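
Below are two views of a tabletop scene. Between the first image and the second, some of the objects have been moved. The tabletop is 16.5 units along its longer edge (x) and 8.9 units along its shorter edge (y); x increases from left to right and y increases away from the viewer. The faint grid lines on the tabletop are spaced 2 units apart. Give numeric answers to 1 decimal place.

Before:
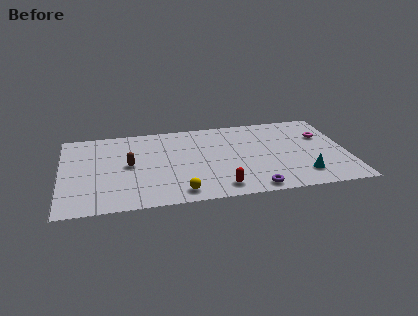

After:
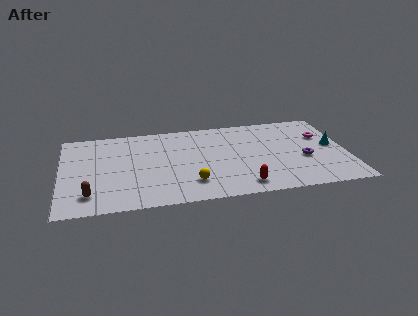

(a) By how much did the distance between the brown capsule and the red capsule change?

+2.6

The distance was about 6.1 in the first image and 8.7 in the second, so they moved 2.6 units further apart.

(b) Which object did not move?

the magenta torus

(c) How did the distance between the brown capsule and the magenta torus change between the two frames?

+2.8

The distance was about 11.4 in the first image and 14.2 in the second, so they moved 2.8 units further apart.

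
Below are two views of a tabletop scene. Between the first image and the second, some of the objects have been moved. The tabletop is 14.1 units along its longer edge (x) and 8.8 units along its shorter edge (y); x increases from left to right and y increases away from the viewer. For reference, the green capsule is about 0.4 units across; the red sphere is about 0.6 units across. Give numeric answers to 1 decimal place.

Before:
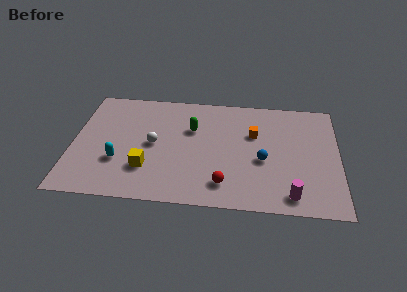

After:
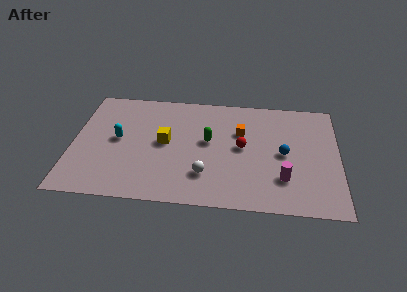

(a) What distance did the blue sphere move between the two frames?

1.3

From (10.1, 3.7) to (11.2, 4.3), the blue sphere covered √(1.1² + 0.6²) ≈ 1.3 units.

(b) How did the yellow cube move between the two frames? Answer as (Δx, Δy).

(0.9, 2.1)

From the two frames, the yellow cube sits at roughly (4.0, 2.5) before and (4.9, 4.6) after.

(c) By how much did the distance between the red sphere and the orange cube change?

-3.1

They were about 4.3 units apart before and 1.2 after — 3.1 units closer together.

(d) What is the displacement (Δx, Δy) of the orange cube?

(-0.7, 0.1)

The orange cube started near (9.6, 5.7) and ended near (8.9, 5.8).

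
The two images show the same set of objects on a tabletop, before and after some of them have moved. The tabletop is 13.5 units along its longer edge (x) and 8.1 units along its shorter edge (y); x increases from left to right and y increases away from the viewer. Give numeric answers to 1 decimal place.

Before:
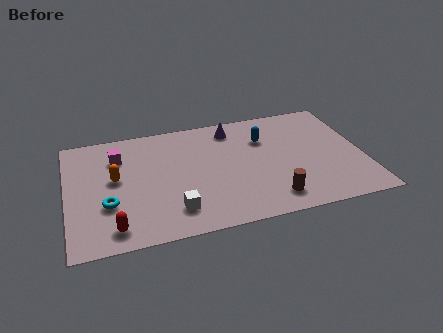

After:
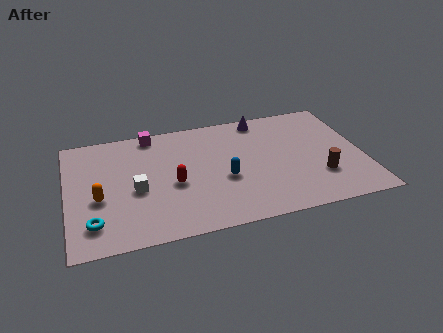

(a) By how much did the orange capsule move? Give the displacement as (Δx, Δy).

(-0.8, -1.2)

The orange capsule was at about (2.2, 4.5) and moved to about (1.4, 3.3).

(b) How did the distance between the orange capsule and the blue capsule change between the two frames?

-1.3

They were about 7.0 units apart before and 5.7 after — 1.3 units closer together.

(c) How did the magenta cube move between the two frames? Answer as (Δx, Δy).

(1.6, 1.3)

From the two frames, the magenta cube sits at roughly (2.4, 6.0) before and (4.0, 7.3) after.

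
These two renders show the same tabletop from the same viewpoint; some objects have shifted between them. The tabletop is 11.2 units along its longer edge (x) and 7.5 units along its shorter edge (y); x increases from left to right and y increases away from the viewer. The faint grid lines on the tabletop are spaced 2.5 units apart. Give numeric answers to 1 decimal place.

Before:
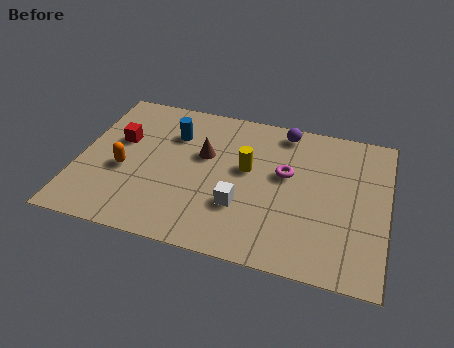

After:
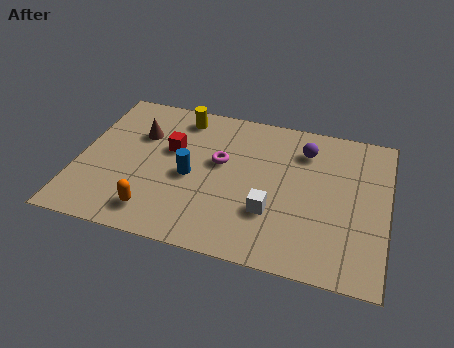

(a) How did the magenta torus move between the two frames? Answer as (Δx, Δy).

(-2.4, 0.0)

The magenta torus was at about (7.5, 4.4) and moved to about (5.1, 4.4).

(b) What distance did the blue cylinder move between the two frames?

2.2

The blue cylinder was near (3.3, 5.4) before and (4.1, 3.4) after, so it travelled √(0.8² + 2.0²) ≈ 2.2 units.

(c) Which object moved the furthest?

the yellow cylinder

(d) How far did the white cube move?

1.1

The white cube moved from about (6.0, 2.4) to (7.1, 2.4), a distance of √(1.1² + 0.0²) ≈ 1.1.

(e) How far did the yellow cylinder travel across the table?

3.3

The yellow cylinder moved from about (6.1, 4.3) to (3.5, 6.4), a distance of √(2.6² + 2.1²) ≈ 3.3.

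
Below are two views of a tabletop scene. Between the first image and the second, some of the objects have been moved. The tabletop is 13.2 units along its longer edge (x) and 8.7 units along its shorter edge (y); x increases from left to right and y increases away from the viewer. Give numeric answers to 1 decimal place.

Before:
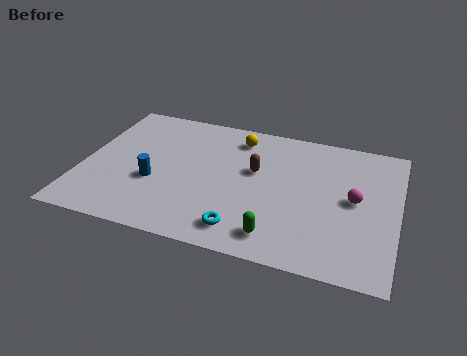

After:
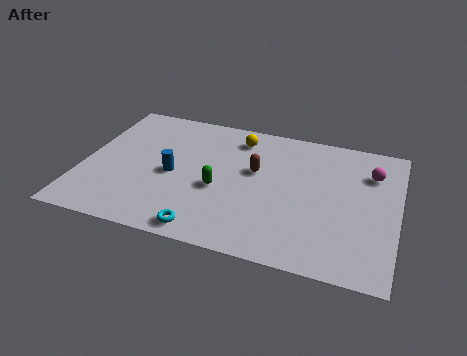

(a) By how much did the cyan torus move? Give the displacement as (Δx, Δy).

(-1.5, -0.5)

The cyan torus started near (7.0, 1.4) and ended near (5.5, 0.9).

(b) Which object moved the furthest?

the green capsule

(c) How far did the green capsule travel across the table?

3.4

The green capsule moved from about (8.4, 1.4) to (5.8, 3.6), a distance of √(2.6² + 2.2²) ≈ 3.4.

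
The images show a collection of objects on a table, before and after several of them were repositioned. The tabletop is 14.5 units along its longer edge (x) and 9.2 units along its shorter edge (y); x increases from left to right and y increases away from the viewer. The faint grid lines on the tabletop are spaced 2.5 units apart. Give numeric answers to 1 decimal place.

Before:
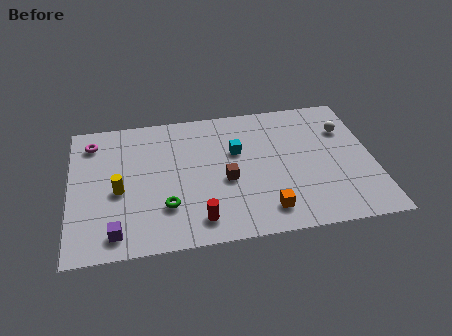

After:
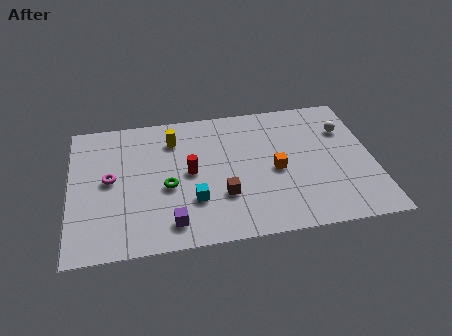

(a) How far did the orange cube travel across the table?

2.7

The orange cube moved from about (9.2, 1.6) to (9.8, 4.2), a distance of √(0.6² + 2.6²) ≈ 2.7.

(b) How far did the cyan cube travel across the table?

3.7

The cyan cube moved from about (8.0, 5.8) to (5.8, 2.8), a distance of √(2.2² + 3.0²) ≈ 3.7.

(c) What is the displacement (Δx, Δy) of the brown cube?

(-0.2, -1.0)

From the two frames, the brown cube sits at roughly (7.4, 3.9) before and (7.2, 2.9) after.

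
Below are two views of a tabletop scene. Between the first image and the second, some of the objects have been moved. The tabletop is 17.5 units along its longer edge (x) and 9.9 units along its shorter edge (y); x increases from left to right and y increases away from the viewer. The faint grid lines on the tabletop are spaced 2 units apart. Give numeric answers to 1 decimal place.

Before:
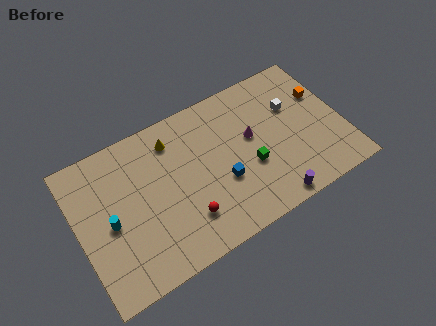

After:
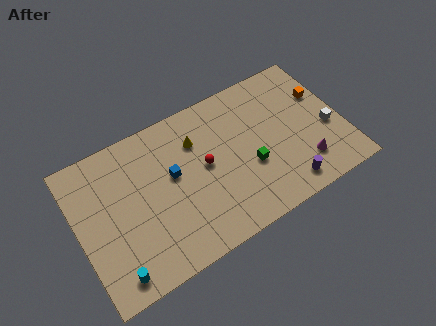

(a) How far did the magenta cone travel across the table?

4.5

The magenta cone was near (11.6, 5.7) before and (14.6, 2.3) after, so it travelled √(3.0² + 3.4²) ≈ 4.5 units.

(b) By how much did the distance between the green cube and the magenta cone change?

+1.8

The distance was about 1.9 in the first image and 3.7 in the second, so they moved 1.8 units further apart.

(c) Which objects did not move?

the orange cube and the green cube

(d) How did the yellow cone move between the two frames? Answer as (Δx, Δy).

(1.5, -0.8)

The yellow cone started near (6.6, 8.0) and ended near (8.1, 7.2).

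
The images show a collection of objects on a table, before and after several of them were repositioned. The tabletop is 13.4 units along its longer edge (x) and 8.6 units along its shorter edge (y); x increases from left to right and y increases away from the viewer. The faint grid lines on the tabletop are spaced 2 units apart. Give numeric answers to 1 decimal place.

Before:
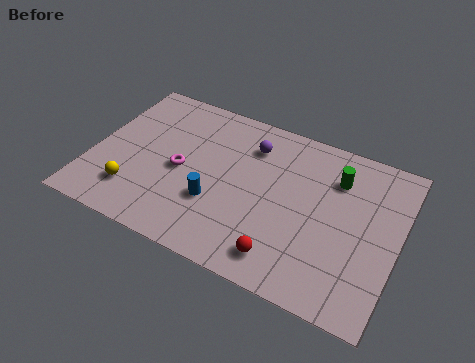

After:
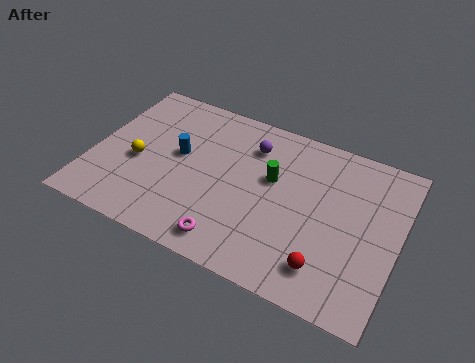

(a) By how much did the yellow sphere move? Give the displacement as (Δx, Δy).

(-0.1, 1.7)

The yellow sphere was at about (2.1, 2.0) and moved to about (2.0, 3.7).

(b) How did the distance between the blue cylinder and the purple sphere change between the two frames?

-0.4

They were about 3.9 units apart before and 3.5 after — 0.4 units closer together.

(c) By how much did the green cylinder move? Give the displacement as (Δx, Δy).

(-2.7, -1.2)

From the two frames, the green cylinder sits at roughly (10.5, 6.4) before and (7.8, 5.2) after.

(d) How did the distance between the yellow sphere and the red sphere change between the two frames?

+2.1

They were about 6.7 units apart before and 8.8 after — 2.1 units further apart.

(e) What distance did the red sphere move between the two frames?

1.8

From (8.8, 1.4) to (10.6, 1.7), the red sphere covered √(1.8² + 0.3²) ≈ 1.8 units.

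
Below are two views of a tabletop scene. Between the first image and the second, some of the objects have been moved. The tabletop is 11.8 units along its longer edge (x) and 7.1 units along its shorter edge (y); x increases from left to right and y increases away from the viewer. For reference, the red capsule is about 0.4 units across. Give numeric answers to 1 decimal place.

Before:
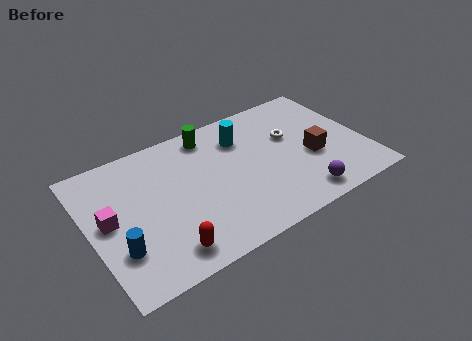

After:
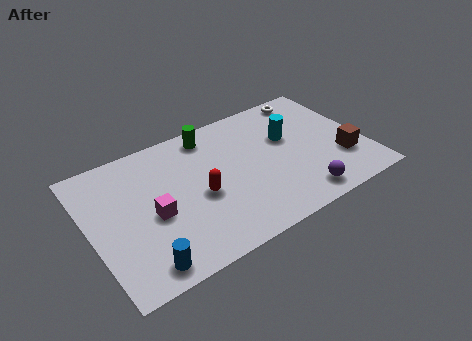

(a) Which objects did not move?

the purple sphere and the green cylinder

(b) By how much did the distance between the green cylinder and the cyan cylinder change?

+2.1

The distance was about 1.5 in the first image and 3.6 in the second, so they moved 2.1 units further apart.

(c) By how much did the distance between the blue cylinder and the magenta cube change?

+0.7

Before: roughly 1.6 units apart; after: 2.3. That's 0.7 units further apart.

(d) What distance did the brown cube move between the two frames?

1.4

The brown cube moved from about (9.5, 2.9) to (10.7, 2.2), a distance of √(1.2² + 0.7²) ≈ 1.4.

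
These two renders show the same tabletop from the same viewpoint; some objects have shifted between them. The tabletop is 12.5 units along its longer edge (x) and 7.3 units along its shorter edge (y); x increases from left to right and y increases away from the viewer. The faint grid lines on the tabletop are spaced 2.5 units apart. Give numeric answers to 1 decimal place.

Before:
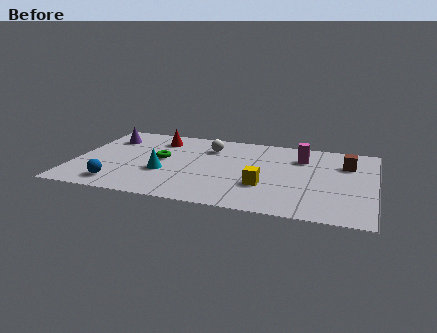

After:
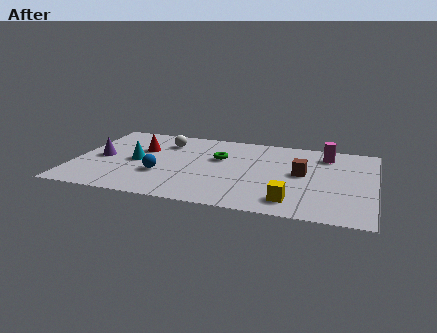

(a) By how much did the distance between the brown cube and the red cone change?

-1.2

Before: roughly 8.0 units apart; after: 6.8. That's 1.2 units closer together.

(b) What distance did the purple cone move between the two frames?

2.0

From (1.2, 5.5) to (1.1, 3.5), the purple cone covered √(0.1² + 2.0²) ≈ 2.0 units.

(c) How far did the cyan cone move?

1.4

The cyan cone was near (3.8, 2.7) before and (2.6, 3.5) after, so it travelled √(1.2² + 0.8²) ≈ 1.4 units.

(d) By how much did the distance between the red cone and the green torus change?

+1.4

They were about 1.9 units apart before and 3.3 after — 1.4 units further apart.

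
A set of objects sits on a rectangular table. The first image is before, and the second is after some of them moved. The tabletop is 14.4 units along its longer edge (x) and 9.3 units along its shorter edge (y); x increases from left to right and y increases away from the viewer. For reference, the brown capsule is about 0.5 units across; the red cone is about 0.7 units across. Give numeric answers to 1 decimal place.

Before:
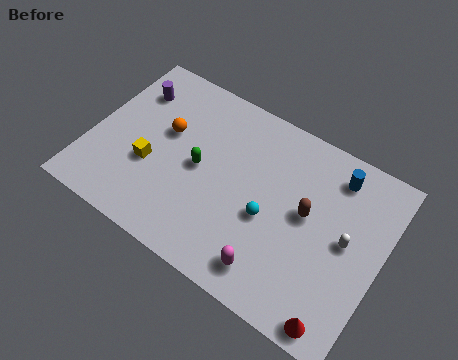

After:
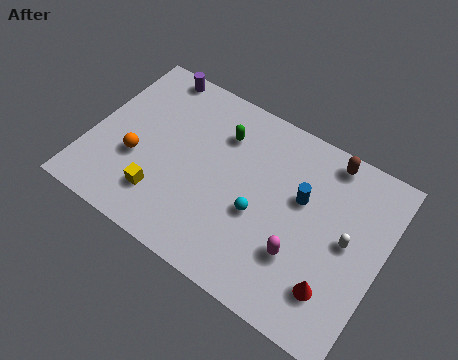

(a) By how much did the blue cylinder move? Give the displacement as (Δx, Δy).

(-1.4, -2.0)

The blue cylinder was at about (11.7, 7.7) and moved to about (10.3, 5.7).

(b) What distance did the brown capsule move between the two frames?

3.2

From (10.7, 5.1) to (11.2, 8.3), the brown capsule covered √(0.5² + 3.2²) ≈ 3.2 units.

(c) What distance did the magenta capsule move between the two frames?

1.8

The magenta capsule was near (9.6, 1.5) before and (10.7, 2.9) after, so it travelled √(1.1² + 1.4²) ≈ 1.8 units.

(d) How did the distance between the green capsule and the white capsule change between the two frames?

-0.4

The distance was about 7.3 in the first image and 6.9 in the second, so they moved 0.4 units closer together.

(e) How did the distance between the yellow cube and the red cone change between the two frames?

-1.6

The distance was about 10.2 in the first image and 8.6 in the second, so they moved 1.6 units closer together.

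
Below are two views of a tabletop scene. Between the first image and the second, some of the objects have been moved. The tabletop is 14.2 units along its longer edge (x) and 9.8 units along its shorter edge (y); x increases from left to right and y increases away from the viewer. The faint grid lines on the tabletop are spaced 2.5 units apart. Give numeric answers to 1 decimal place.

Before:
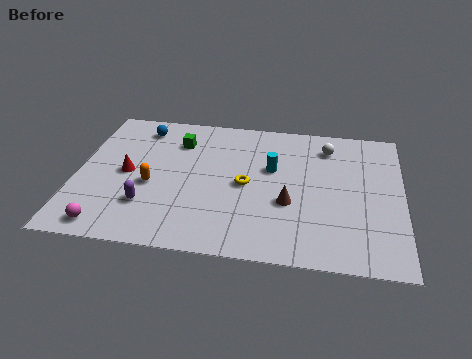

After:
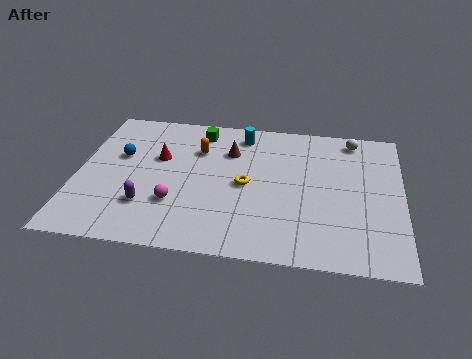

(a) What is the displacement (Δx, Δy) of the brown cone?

(-2.7, 3.3)

From the two frames, the brown cone sits at roughly (9.3, 3.7) before and (6.6, 7.0) after.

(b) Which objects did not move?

the purple capsule and the yellow torus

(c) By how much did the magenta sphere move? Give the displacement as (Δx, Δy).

(2.8, 1.9)

The magenta sphere was at about (1.6, 1.1) and moved to about (4.4, 3.0).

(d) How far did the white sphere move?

1.3

The white sphere moved from about (10.9, 7.9) to (12.0, 8.6), a distance of √(1.1² + 0.7²) ≈ 1.3.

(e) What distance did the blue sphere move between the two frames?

2.3

The blue sphere was near (2.6, 8.2) before and (1.8, 6.0) after, so it travelled √(0.8² + 2.2²) ≈ 2.3 units.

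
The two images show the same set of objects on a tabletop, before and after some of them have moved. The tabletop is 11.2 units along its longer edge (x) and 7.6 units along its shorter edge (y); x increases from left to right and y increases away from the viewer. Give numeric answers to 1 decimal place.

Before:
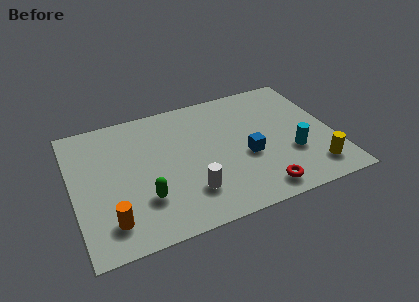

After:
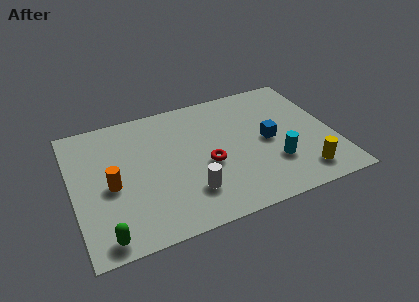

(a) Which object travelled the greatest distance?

the red torus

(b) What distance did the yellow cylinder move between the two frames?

0.5

From (10.1, 1.4) to (9.6, 1.3), the yellow cylinder covered √(0.5² + 0.1²) ≈ 0.5 units.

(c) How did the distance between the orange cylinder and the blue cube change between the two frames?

+0.6

Before: roughly 6.2 units apart; after: 6.8. That's 0.6 units further apart.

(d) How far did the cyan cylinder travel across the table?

0.9

From (9.3, 2.6) to (8.5, 2.3), the cyan cylinder covered √(0.8² + 0.3²) ≈ 0.9 units.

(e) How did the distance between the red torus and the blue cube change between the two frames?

+0.6

Before: roughly 2.1 units apart; after: 2.7. That's 0.6 units further apart.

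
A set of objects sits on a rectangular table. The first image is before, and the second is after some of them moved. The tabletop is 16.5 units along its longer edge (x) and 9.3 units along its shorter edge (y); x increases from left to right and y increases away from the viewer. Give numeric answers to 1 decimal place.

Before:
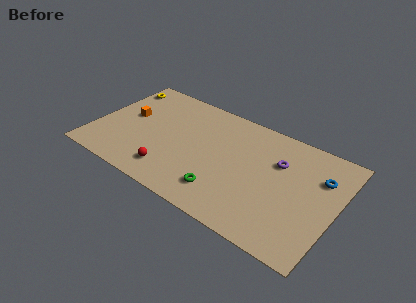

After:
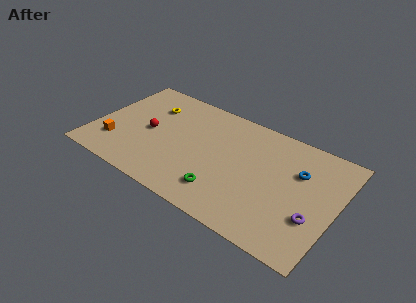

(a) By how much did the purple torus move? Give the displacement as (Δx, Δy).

(2.8, -3.2)

The purple torus was at about (12.4, 6.3) and moved to about (15.2, 3.1).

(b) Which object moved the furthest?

the purple torus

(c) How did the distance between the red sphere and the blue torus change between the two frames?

-0.4

They were about 10.6 units apart before and 10.2 after — 0.4 units closer together.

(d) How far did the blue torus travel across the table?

1.4

From (15.2, 6.5) to (13.8, 6.2), the blue torus covered √(1.4² + 0.3²) ≈ 1.4 units.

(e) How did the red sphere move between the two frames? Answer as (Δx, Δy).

(-2.0, 2.7)

The red sphere started near (5.7, 1.8) and ended near (3.7, 4.5).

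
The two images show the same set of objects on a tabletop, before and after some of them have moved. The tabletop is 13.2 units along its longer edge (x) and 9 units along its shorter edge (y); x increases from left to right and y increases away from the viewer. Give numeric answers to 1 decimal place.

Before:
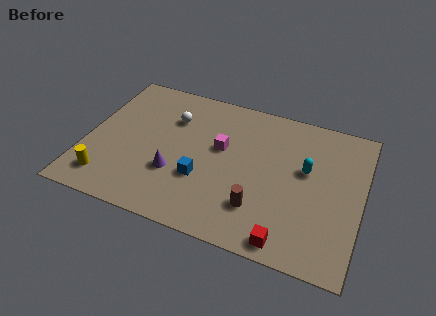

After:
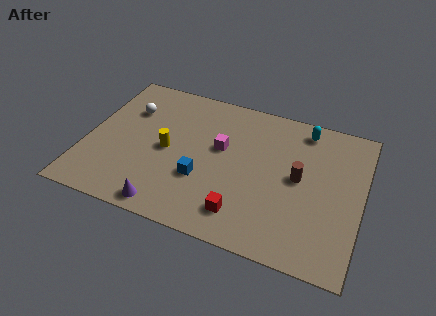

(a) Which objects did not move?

the magenta cube and the blue cube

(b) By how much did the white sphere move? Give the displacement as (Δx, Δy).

(-2.1, -0.1)

The white sphere was at about (3.9, 6.4) and moved to about (1.8, 6.3).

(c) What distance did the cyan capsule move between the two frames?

2.5

The cyan capsule was near (10.5, 5.3) before and (10.2, 7.8) after, so it travelled √(0.3² + 2.5²) ≈ 2.5 units.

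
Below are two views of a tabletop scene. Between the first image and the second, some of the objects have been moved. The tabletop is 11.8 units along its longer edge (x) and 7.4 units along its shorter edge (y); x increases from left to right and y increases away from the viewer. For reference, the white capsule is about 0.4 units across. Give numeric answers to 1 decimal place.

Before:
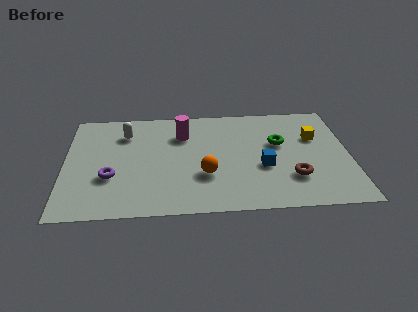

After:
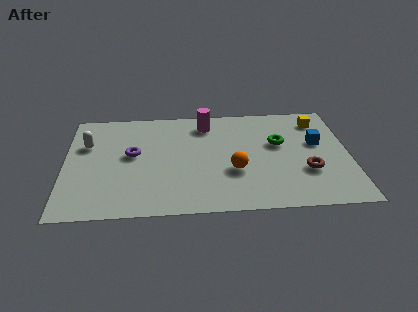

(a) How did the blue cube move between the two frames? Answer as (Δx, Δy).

(2.3, 1.5)

The blue cube started near (8.2, 2.9) and ended near (10.5, 4.4).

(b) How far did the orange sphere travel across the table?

1.2

The orange sphere moved from about (5.8, 2.5) to (7.0, 2.7), a distance of √(1.2² + 0.2²) ≈ 1.2.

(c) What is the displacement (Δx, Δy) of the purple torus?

(0.9, 1.5)

The purple torus was at about (1.9, 2.6) and moved to about (2.8, 4.1).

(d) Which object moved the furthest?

the blue cube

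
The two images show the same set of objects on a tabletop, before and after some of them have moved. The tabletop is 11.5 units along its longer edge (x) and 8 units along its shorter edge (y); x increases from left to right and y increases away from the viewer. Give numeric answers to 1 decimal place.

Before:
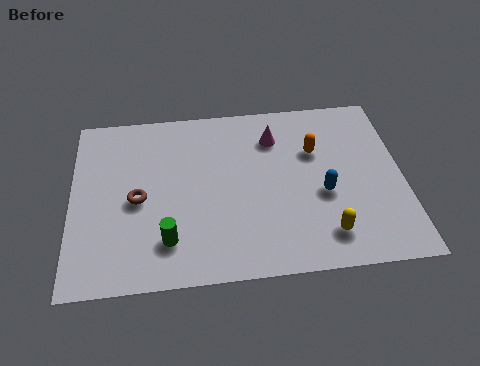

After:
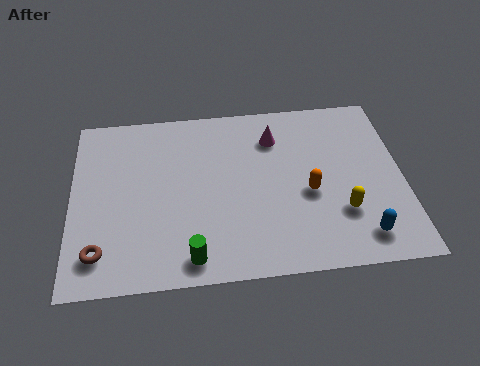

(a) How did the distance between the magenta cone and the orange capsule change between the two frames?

+1.3

The distance was about 1.6 in the first image and 2.9 in the second, so they moved 1.3 units further apart.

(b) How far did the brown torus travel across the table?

2.6

The brown torus moved from about (2.3, 3.7) to (1.0, 1.5), a distance of √(1.3² + 2.2²) ≈ 2.6.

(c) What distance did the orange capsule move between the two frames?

1.9

The orange capsule moved from about (8.5, 5.3) to (8.2, 3.4), a distance of √(0.3² + 1.9²) ≈ 1.9.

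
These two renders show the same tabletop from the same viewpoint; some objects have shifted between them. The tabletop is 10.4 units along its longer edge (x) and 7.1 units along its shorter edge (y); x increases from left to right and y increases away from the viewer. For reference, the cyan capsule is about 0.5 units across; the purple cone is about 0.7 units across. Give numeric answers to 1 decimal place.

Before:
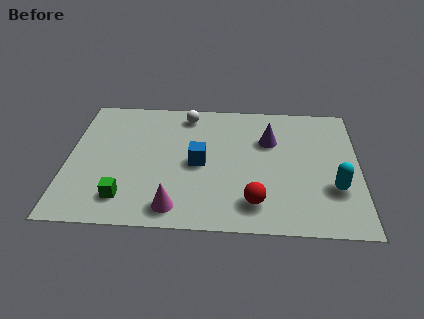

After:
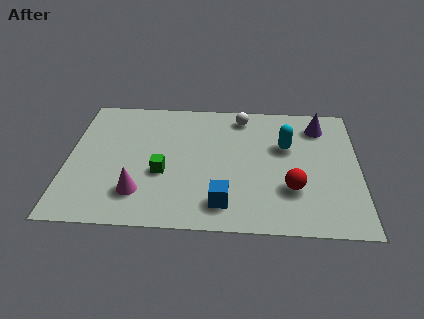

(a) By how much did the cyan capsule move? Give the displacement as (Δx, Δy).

(-1.7, 2.2)

The cyan capsule started near (9.5, 2.3) and ended near (7.8, 4.5).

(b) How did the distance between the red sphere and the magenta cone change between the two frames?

+2.6

Before: roughly 2.8 units apart; after: 5.4. That's 2.6 units further apart.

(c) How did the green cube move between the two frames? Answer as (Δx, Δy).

(1.3, 1.4)

From the two frames, the green cube sits at roughly (2.1, 1.4) before and (3.4, 2.8) after.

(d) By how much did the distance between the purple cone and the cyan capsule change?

-1.7

The distance was about 3.4 in the first image and 1.7 in the second, so they moved 1.7 units closer together.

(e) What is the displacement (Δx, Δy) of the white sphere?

(2.0, 0.0)

From the two frames, the white sphere sits at roughly (4.2, 6.1) before and (6.2, 6.1) after.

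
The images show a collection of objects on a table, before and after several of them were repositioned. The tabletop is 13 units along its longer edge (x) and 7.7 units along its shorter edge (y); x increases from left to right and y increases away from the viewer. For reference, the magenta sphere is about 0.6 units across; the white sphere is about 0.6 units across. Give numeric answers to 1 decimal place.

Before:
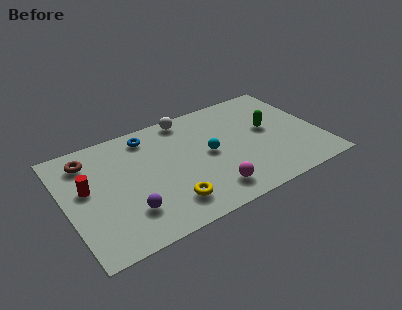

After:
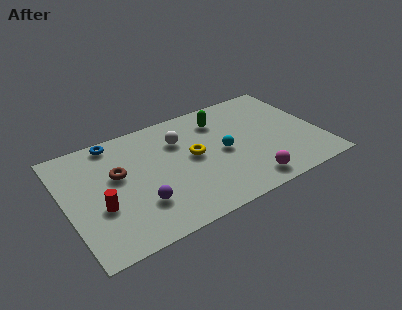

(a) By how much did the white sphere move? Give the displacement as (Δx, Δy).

(-0.6, -1.4)

The white sphere was at about (6.6, 6.9) and moved to about (6.0, 5.5).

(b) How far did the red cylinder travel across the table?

1.6

The red cylinder was near (1.1, 4.4) before and (1.6, 2.9) after, so it travelled √(0.5² + 1.5²) ≈ 1.6 units.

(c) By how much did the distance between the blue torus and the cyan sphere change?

+2.3

They were about 3.8 units apart before and 6.1 after — 2.3 units further apart.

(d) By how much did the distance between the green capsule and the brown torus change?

-3.6

The distance was about 9.3 in the first image and 5.7 in the second, so they moved 3.6 units closer together.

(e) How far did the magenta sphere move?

1.9

The magenta sphere was near (7.0, 1.4) before and (8.9, 1.1) after, so it travelled √(1.9² + 0.3²) ≈ 1.9 units.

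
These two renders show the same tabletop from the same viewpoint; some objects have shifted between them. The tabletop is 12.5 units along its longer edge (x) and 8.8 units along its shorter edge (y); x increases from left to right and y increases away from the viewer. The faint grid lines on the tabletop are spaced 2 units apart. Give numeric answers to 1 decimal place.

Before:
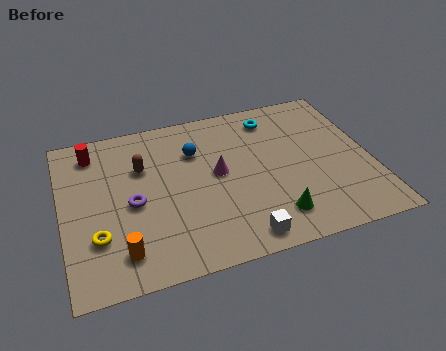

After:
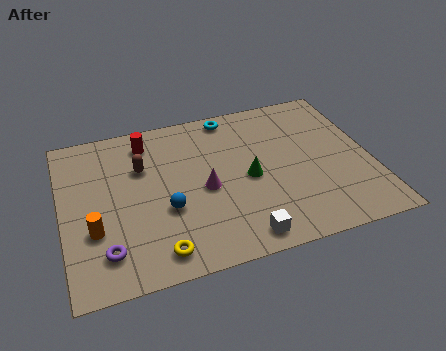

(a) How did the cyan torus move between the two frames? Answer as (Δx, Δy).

(-1.7, 0.6)

From the two frames, the cyan torus sits at roughly (8.8, 7.3) before and (7.1, 7.9) after.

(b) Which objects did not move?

the white cube and the brown capsule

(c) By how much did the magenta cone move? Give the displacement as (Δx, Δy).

(-0.6, -0.7)

The magenta cone started near (6.3, 4.7) and ended near (5.7, 4.0).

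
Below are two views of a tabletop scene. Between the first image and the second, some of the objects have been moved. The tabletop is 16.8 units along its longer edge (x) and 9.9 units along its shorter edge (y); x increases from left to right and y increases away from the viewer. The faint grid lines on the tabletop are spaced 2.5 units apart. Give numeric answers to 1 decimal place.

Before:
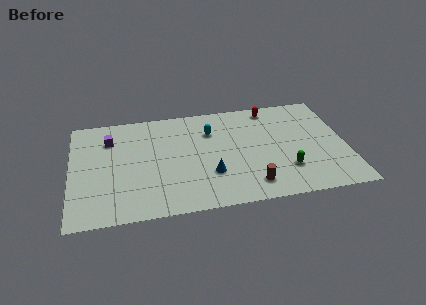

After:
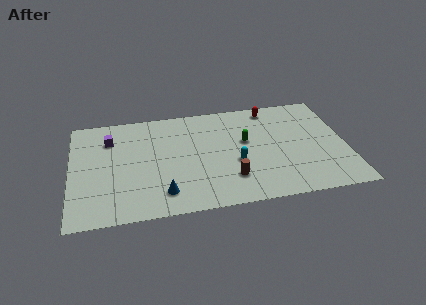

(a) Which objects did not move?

the red capsule and the purple cube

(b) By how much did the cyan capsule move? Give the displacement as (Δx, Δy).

(1.4, -3.2)

The cyan capsule started near (8.6, 7.1) and ended near (10.0, 3.9).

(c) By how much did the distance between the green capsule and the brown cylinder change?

+1.1

The distance was about 2.4 in the first image and 3.5 in the second, so they moved 1.1 units further apart.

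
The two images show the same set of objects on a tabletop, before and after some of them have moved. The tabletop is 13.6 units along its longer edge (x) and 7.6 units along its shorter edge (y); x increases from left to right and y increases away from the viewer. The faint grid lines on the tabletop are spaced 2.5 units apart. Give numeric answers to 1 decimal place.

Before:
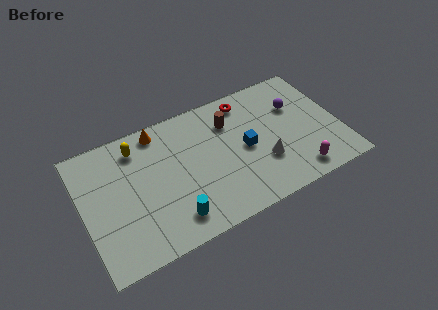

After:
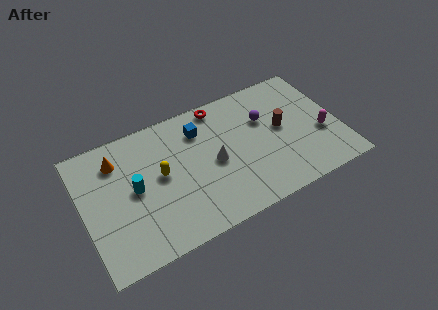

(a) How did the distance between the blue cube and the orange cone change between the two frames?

-0.8

Before: roughly 5.2 units apart; after: 4.4. That's 0.8 units closer together.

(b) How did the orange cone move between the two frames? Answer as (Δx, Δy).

(-2.3, -0.8)

The orange cone was at about (4.3, 6.7) and moved to about (2.0, 5.9).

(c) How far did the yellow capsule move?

2.3

From (3.1, 6.2) to (4.1, 4.1), the yellow capsule covered √(1.0² + 2.1²) ≈ 2.3 units.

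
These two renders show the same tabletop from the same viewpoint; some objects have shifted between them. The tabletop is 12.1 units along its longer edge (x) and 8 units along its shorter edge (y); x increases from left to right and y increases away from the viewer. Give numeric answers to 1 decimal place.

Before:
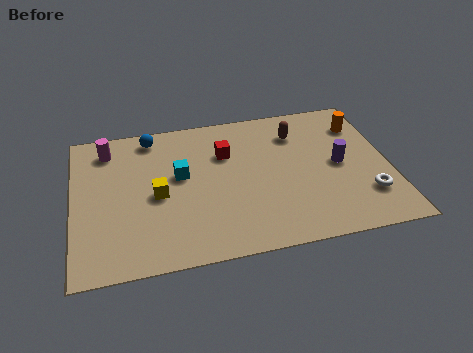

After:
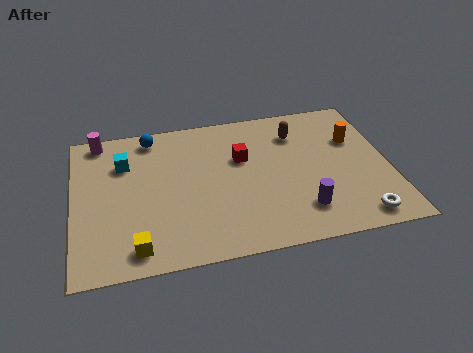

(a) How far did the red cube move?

0.7

From (5.9, 5.5) to (6.5, 5.1), the red cube covered √(0.6² + 0.4²) ≈ 0.7 units.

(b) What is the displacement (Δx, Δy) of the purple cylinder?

(-1.6, -2.2)

From the two frames, the purple cylinder sits at roughly (10.2, 4.0) before and (8.6, 1.8) after.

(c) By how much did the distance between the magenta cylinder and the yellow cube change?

+2.8

They were about 3.4 units apart before and 6.2 after — 2.8 units further apart.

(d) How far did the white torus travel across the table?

1.2

From (11.1, 2.1) to (10.7, 1.0), the white torus covered √(0.4² + 1.1²) ≈ 1.2 units.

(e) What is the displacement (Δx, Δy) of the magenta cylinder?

(-0.3, 0.6)

The magenta cylinder was at about (1.4, 6.6) and moved to about (1.1, 7.2).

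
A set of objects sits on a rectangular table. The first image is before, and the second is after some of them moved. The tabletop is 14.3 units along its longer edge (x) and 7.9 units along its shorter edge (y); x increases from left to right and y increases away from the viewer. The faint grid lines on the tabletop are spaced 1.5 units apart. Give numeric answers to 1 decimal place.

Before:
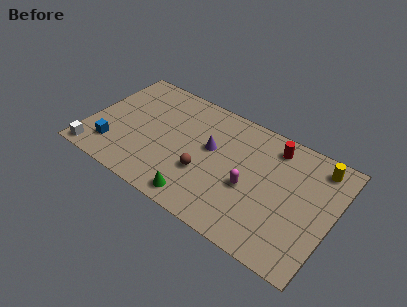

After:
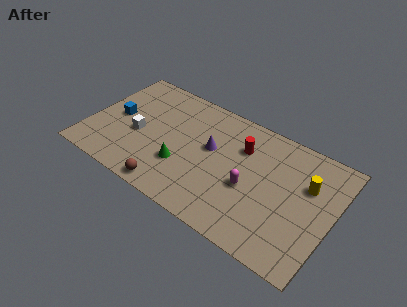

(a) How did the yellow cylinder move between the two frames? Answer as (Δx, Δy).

(-0.4, -1.5)

The yellow cylinder was at about (13.1, 6.7) and moved to about (12.7, 5.2).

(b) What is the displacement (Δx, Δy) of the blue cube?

(-0.2, 2.2)

The blue cube was at about (1.7, 1.8) and moved to about (1.5, 4.0).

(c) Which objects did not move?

the purple cone and the magenta capsule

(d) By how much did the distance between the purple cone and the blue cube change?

-0.5

Before: roughly 6.1 units apart; after: 5.6. That's 0.5 units closer together.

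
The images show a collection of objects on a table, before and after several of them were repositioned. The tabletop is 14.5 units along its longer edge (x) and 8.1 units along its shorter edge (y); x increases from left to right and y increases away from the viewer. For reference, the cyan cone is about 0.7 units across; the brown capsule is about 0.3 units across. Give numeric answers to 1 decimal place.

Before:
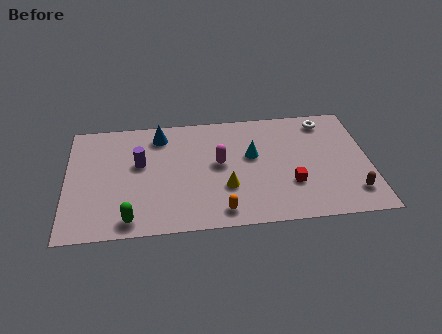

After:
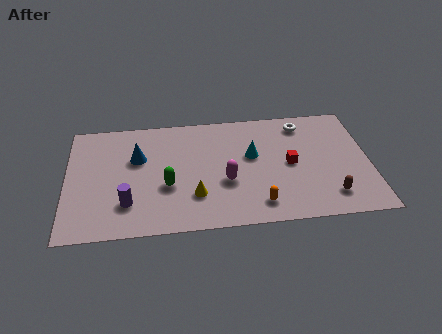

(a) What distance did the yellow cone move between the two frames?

1.6

The yellow cone moved from about (7.6, 2.7) to (6.1, 2.3), a distance of √(1.5² + 0.4²) ≈ 1.6.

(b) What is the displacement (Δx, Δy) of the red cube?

(0.0, 1.4)

The red cube was at about (10.7, 2.6) and moved to about (10.7, 4.0).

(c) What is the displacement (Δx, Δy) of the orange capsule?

(1.8, 0.3)

The orange capsule was at about (7.3, 1.1) and moved to about (9.1, 1.4).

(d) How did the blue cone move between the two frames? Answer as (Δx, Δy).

(-1.1, -1.5)

The blue cone was at about (4.5, 6.7) and moved to about (3.4, 5.2).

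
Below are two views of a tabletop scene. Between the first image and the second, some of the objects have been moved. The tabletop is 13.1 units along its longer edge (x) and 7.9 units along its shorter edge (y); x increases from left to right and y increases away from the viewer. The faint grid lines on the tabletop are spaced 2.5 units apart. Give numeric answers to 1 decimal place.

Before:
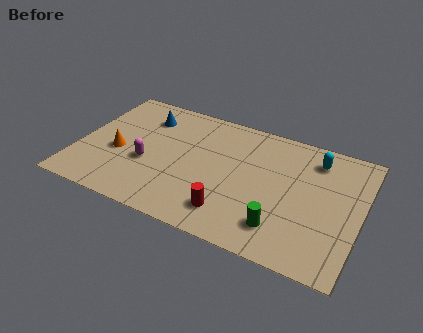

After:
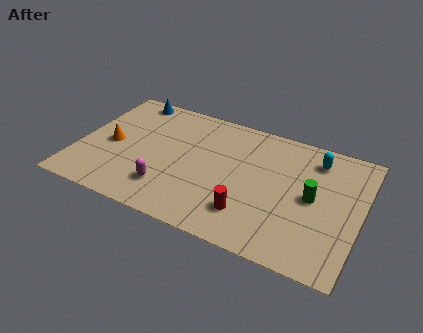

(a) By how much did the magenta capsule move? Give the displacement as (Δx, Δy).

(1.1, -1.2)

The magenta capsule started near (3.3, 3.1) and ended near (4.4, 1.9).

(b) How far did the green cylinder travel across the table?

2.6

From (9.7, 1.7) to (10.9, 4.0), the green cylinder covered √(1.2² + 2.3²) ≈ 2.6 units.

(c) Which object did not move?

the cyan capsule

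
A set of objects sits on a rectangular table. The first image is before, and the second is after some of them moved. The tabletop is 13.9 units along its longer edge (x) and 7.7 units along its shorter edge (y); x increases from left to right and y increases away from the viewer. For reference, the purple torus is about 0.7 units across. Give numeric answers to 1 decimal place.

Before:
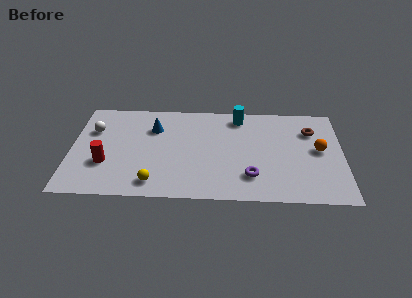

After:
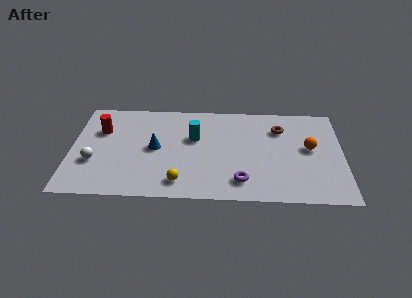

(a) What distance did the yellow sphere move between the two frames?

1.3

The yellow sphere was near (4.3, 1.2) before and (5.6, 1.3) after, so it travelled √(1.3² + 0.1²) ≈ 1.3 units.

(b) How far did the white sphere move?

2.5

From (1.1, 5.2) to (1.2, 2.7), the white sphere covered √(0.1² + 2.5²) ≈ 2.5 units.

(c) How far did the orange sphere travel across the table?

0.5

From (12.7, 4.1) to (12.2, 4.2), the orange sphere covered √(0.5² + 0.1²) ≈ 0.5 units.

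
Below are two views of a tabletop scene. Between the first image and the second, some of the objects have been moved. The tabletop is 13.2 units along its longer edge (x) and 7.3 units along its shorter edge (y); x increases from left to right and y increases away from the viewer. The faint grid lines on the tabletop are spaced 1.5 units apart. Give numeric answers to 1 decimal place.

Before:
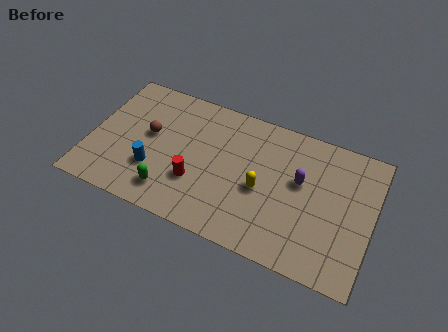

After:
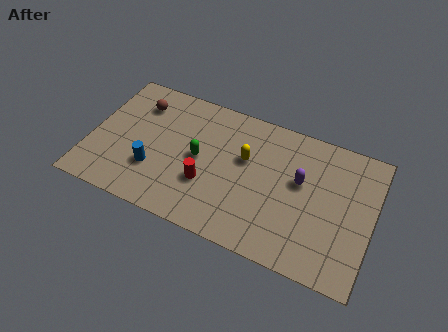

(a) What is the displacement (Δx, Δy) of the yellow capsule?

(-0.9, 1.3)

The yellow capsule started near (8.1, 3.2) and ended near (7.2, 4.5).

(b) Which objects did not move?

the blue cylinder and the purple capsule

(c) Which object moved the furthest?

the green capsule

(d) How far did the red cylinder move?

0.5

The red cylinder was near (5.1, 2.4) before and (5.6, 2.5) after, so it travelled √(0.5² + 0.1²) ≈ 0.5 units.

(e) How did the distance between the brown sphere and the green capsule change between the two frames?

+0.6

Before: roughly 3.0 units apart; after: 3.6. That's 0.6 units further apart.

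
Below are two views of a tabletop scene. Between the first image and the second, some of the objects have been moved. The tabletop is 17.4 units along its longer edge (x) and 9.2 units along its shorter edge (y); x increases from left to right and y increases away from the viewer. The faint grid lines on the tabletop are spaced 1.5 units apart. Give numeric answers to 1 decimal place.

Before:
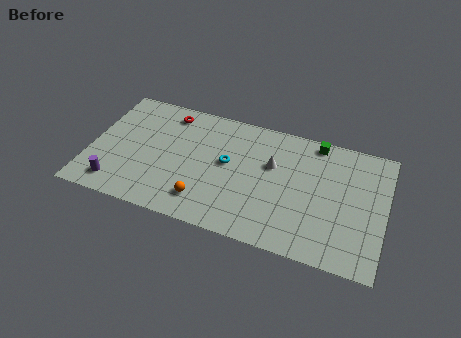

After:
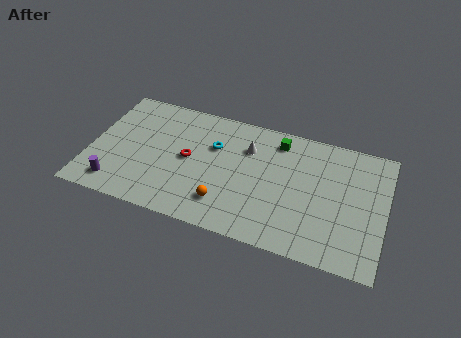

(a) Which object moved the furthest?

the red torus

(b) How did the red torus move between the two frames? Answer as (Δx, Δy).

(1.5, -3.1)

From the two frames, the red torus sits at roughly (4.3, 7.8) before and (5.8, 4.7) after.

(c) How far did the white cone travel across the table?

1.7

The white cone moved from about (10.7, 5.8) to (9.2, 6.6), a distance of √(1.5² + 0.8²) ≈ 1.7.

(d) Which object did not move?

the purple cylinder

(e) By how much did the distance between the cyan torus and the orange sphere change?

+0.7

They were about 3.4 units apart before and 4.1 after — 0.7 units further apart.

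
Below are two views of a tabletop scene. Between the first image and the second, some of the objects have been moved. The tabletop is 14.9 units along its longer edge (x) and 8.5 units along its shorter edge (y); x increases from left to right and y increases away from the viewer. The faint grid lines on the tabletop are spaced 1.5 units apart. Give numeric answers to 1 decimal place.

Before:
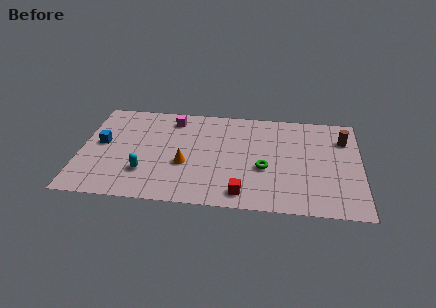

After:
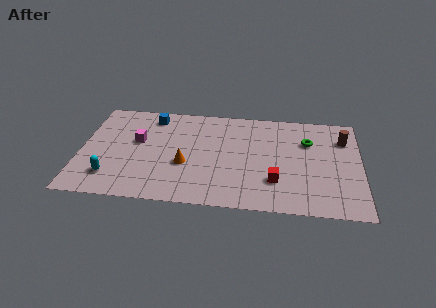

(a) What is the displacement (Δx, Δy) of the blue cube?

(2.6, 2.6)

From the two frames, the blue cube sits at roughly (1.1, 4.6) before and (3.7, 7.2) after.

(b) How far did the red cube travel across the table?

2.1

From (8.7, 1.2) to (10.4, 2.4), the red cube covered √(1.7² + 1.2²) ≈ 2.1 units.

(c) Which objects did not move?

the orange cone and the brown cylinder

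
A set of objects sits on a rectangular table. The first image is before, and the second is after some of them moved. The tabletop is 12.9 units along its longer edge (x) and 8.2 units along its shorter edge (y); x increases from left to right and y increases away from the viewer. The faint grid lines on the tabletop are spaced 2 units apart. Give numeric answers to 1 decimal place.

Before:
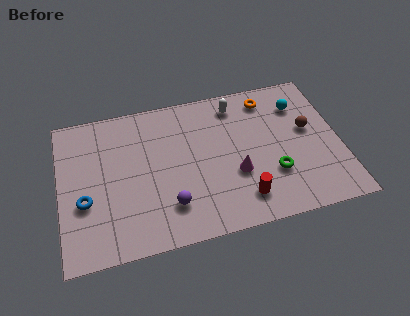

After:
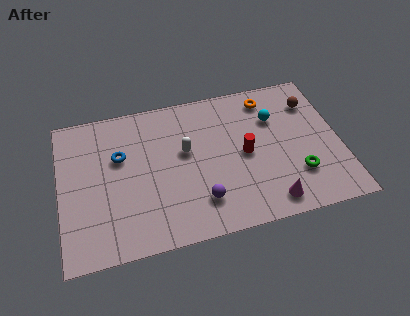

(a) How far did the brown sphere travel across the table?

1.5

From (11.5, 4.7) to (11.8, 6.2), the brown sphere covered √(0.3² + 1.5²) ≈ 1.5 units.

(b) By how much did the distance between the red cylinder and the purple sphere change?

-0.3

They were about 3.3 units apart before and 3.0 after — 0.3 units closer together.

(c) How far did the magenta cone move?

2.4

The magenta cone moved from about (8.0, 3.0) to (9.4, 1.1), a distance of √(1.4² + 1.9²) ≈ 2.4.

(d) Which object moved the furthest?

the white capsule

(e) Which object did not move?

the orange torus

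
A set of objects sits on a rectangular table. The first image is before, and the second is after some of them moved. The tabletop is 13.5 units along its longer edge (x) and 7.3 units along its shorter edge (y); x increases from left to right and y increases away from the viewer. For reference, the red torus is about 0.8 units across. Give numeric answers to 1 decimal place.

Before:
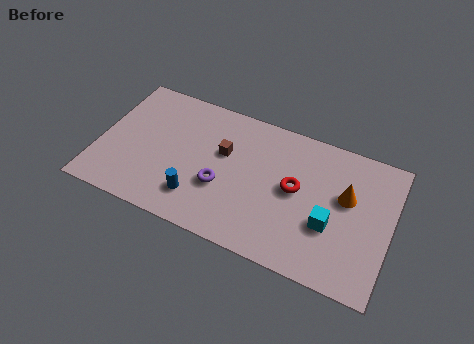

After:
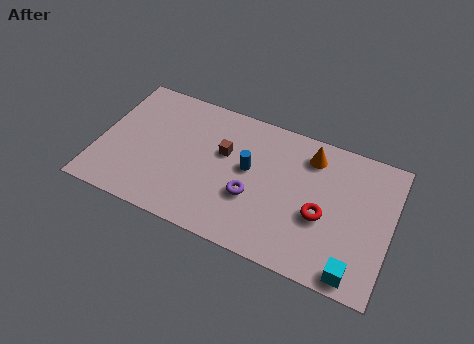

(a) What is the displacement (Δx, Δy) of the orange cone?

(-1.8, 1.5)

From the two frames, the orange cone sits at roughly (11.4, 4.4) before and (9.6, 5.9) after.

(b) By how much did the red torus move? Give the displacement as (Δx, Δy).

(1.3, -0.9)

The red torus was at about (9.1, 3.9) and moved to about (10.4, 3.0).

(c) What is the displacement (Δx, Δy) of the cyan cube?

(1.3, -1.9)

The cyan cube started near (10.8, 2.7) and ended near (12.1, 0.8).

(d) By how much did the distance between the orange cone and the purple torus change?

-1.9

Before: roughly 5.9 units apart; after: 4.0. That's 1.9 units closer together.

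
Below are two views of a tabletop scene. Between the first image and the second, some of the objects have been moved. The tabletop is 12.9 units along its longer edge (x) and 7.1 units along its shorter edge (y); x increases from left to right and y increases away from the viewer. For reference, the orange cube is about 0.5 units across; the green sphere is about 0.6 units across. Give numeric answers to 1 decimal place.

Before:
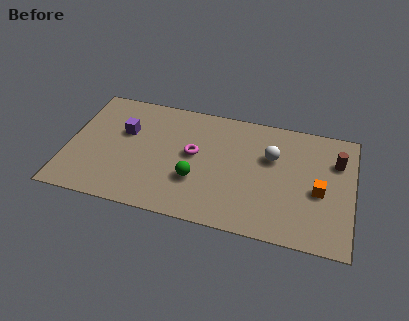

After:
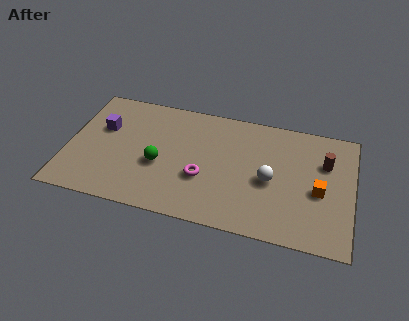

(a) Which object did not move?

the orange cube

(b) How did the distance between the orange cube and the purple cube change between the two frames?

+1.0

The distance was about 9.0 in the first image and 10.0 in the second, so they moved 1.0 units further apart.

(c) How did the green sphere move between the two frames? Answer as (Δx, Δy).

(-1.7, 0.5)

The green sphere started near (5.9, 2.4) and ended near (4.2, 2.9).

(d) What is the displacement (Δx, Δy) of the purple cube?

(-1.0, 0.0)

The purple cube started near (2.5, 4.5) and ended near (1.5, 4.5).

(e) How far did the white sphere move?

1.4

The white sphere was near (9.2, 4.6) before and (9.2, 3.2) after, so it travelled √(0.0² + 1.4²) ≈ 1.4 units.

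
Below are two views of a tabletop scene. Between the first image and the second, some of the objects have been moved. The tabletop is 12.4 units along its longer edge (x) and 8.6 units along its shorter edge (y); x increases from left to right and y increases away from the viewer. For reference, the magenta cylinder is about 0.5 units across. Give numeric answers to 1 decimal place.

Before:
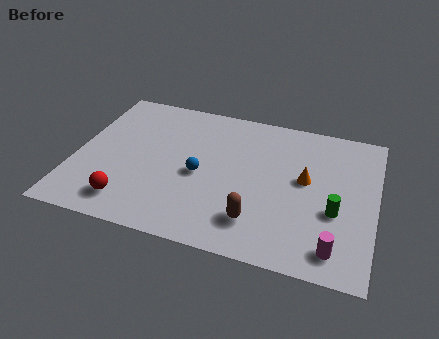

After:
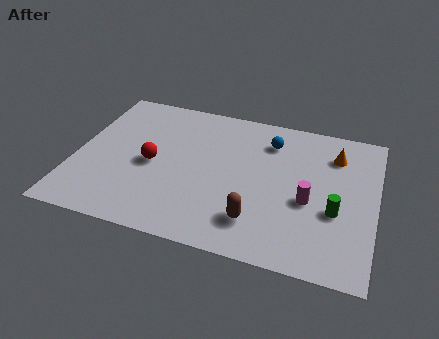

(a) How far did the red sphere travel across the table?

2.6

The red sphere was near (2.5, 1.5) before and (3.2, 4.0) after, so it travelled √(0.7² + 2.5²) ≈ 2.6 units.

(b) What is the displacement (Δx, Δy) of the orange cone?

(1.1, 1.8)

From the two frames, the orange cone sits at roughly (9.5, 4.8) before and (10.6, 6.6) after.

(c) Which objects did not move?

the brown capsule and the green cylinder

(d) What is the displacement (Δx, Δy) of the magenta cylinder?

(-1.2, 2.3)

The magenta cylinder was at about (10.9, 1.3) and moved to about (9.7, 3.6).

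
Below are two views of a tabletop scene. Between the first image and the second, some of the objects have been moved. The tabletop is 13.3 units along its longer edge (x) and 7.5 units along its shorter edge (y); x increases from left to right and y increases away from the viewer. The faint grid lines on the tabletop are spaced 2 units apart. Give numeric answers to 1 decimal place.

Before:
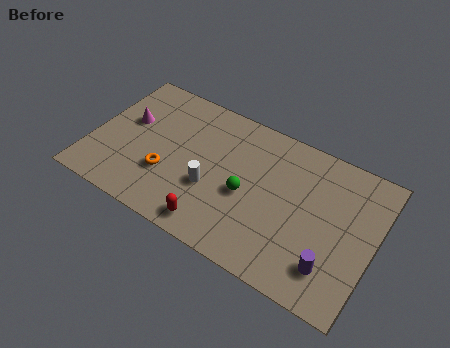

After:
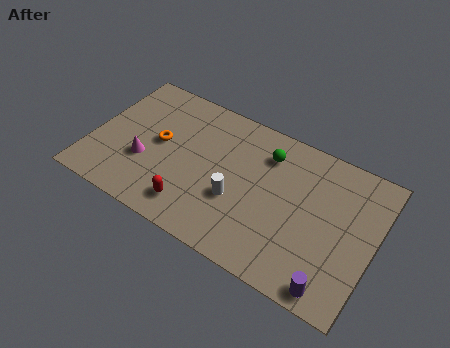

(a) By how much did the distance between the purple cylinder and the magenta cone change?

-1.1

They were about 10.5 units apart before and 9.4 after — 1.1 units closer together.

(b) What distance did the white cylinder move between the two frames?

1.2

The white cylinder was near (5.8, 2.8) before and (7.0, 2.8) after, so it travelled √(1.2² + 0.0²) ≈ 1.2 units.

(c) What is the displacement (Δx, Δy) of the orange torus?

(-0.6, 1.5)

The orange torus was at about (3.7, 2.5) and moved to about (3.1, 4.0).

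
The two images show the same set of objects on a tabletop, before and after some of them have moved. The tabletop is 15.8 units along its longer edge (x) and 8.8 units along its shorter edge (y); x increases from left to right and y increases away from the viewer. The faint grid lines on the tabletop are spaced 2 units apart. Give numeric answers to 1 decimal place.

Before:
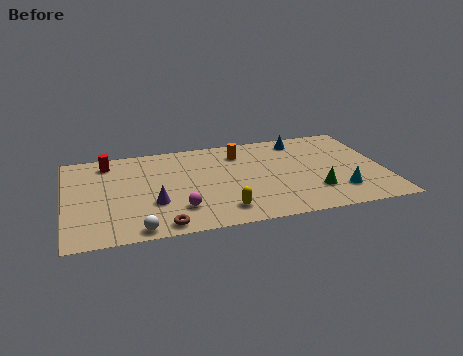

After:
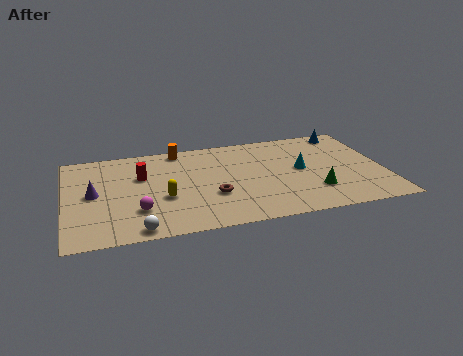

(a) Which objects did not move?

the green cone and the white sphere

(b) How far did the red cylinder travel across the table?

2.3

From (2.2, 7.4) to (3.8, 5.7), the red cylinder covered √(1.6² + 1.7²) ≈ 2.3 units.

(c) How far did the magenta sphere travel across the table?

2.0

The magenta sphere moved from about (5.5, 2.2) to (3.5, 2.5), a distance of √(2.0² + 0.3²) ≈ 2.0.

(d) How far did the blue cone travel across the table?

2.4

The blue cone moved from about (11.9, 7.5) to (14.3, 7.8), a distance of √(2.4² + 0.3²) ≈ 2.4.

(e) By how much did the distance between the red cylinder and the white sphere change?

-1.8

The distance was about 6.7 in the first image and 4.9 in the second, so they moved 1.8 units closer together.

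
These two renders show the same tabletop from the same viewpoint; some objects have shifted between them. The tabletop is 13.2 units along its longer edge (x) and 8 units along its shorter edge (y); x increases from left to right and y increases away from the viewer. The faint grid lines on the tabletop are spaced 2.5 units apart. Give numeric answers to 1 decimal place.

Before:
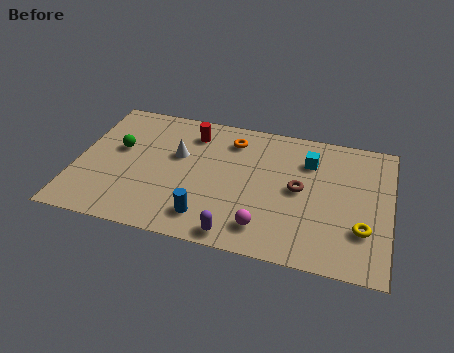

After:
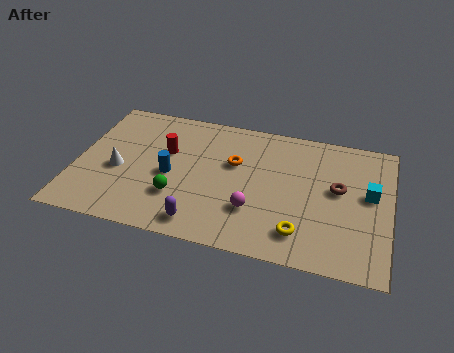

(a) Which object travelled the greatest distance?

the green sphere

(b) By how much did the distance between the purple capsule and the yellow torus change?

-1.2

They were about 5.3 units apart before and 4.1 after — 1.2 units closer together.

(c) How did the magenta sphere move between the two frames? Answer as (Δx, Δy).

(-0.5, 0.9)

The magenta sphere started near (8.1, 1.5) and ended near (7.6, 2.4).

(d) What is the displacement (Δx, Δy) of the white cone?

(-2.4, -1.5)

The white cone was at about (4.2, 4.9) and moved to about (1.8, 3.4).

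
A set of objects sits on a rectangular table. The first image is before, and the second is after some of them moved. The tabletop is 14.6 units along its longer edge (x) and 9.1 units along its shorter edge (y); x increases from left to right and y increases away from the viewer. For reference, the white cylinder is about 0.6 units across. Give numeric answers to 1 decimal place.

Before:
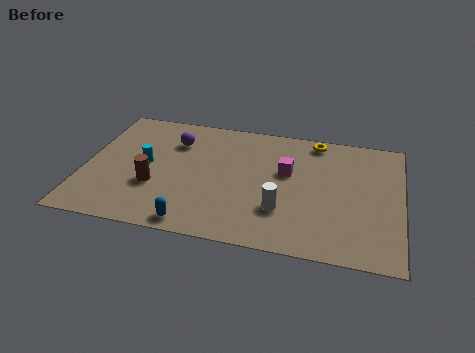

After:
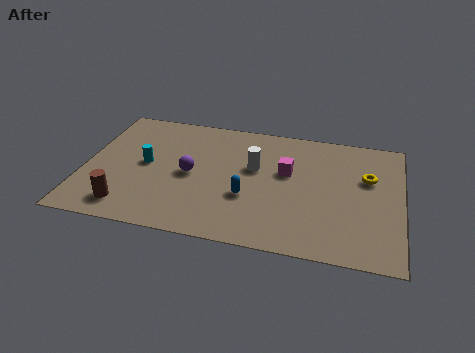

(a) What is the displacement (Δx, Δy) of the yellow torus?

(2.5, -2.3)

From the two frames, the yellow torus sits at roughly (10.5, 8.1) before and (13.0, 5.8) after.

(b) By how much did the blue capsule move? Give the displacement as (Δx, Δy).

(2.3, 2.4)

From the two frames, the blue capsule sits at roughly (5.3, 0.9) before and (7.6, 3.3) after.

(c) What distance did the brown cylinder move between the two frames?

2.0

The brown cylinder was near (3.3, 3.2) before and (2.2, 1.5) after, so it travelled √(1.1² + 1.7²) ≈ 2.0 units.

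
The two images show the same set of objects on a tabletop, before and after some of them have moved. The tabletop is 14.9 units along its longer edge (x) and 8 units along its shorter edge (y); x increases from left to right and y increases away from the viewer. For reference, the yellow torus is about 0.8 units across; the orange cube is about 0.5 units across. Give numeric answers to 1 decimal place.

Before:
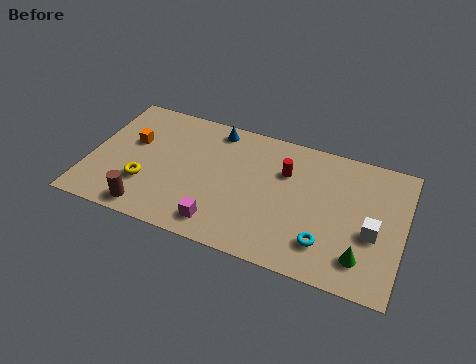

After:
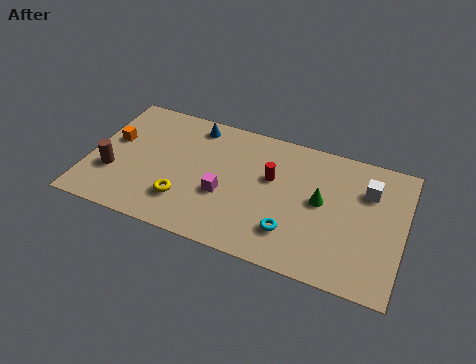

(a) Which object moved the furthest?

the green cone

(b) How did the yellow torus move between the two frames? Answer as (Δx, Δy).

(1.9, -0.4)

The yellow torus was at about (2.8, 2.5) and moved to about (4.7, 2.1).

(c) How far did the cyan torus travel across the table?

1.6

The cyan torus was near (11.4, 1.9) before and (9.8, 2.0) after, so it travelled √(1.6² + 0.1²) ≈ 1.6 units.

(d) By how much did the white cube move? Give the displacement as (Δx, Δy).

(-0.4, 2.4)

From the two frames, the white cube sits at roughly (13.5, 3.3) before and (13.1, 5.7) after.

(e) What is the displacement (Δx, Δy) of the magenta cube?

(0.0, 1.8)

From the two frames, the magenta cube sits at roughly (6.5, 1.3) before and (6.5, 3.1) after.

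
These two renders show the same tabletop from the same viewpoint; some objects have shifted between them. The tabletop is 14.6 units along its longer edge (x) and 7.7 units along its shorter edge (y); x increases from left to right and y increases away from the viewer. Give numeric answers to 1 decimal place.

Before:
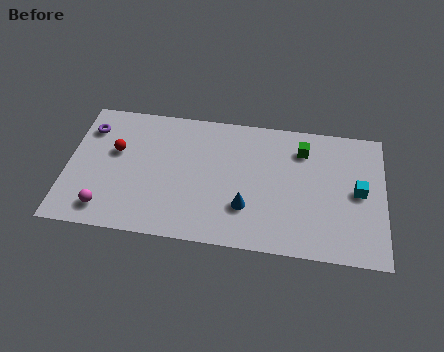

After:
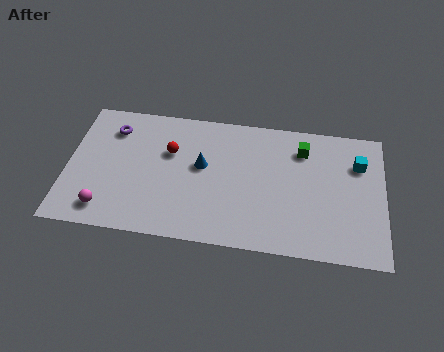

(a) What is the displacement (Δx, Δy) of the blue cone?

(-2.1, 2.1)

The blue cone started near (8.3, 2.3) and ended near (6.2, 4.4).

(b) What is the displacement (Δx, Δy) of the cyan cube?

(0.0, 1.6)

The cyan cube started near (13.4, 3.9) and ended near (13.4, 5.5).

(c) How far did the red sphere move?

2.5

From (2.2, 4.7) to (4.7, 5.0), the red sphere covered √(2.5² + 0.3²) ≈ 2.5 units.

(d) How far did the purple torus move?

1.1

The purple torus moved from about (0.9, 5.9) to (2.0, 6.0), a distance of √(1.1² + 0.1²) ≈ 1.1.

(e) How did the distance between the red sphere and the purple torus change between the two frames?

+1.1

They were about 1.8 units apart before and 2.9 after — 1.1 units further apart.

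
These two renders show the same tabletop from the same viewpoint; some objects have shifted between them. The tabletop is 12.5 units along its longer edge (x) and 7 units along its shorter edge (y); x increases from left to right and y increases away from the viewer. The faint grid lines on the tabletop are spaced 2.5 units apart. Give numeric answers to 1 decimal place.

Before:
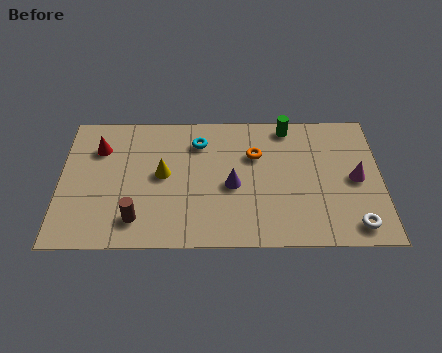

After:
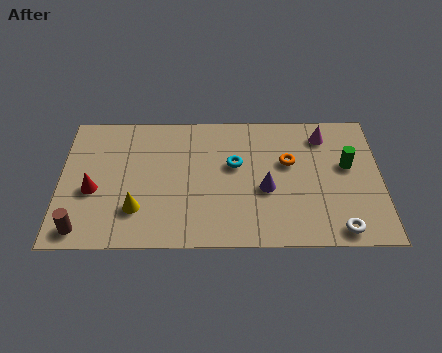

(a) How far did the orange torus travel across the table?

1.4

From (7.6, 4.7) to (8.9, 4.3), the orange torus covered √(1.3² + 0.4²) ≈ 1.4 units.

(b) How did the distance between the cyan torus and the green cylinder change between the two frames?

+0.8

They were about 3.6 units apart before and 4.4 after — 0.8 units further apart.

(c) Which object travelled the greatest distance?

the green cylinder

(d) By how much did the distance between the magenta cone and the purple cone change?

-1.2

The distance was about 4.8 in the first image and 3.6 in the second, so they moved 1.2 units closer together.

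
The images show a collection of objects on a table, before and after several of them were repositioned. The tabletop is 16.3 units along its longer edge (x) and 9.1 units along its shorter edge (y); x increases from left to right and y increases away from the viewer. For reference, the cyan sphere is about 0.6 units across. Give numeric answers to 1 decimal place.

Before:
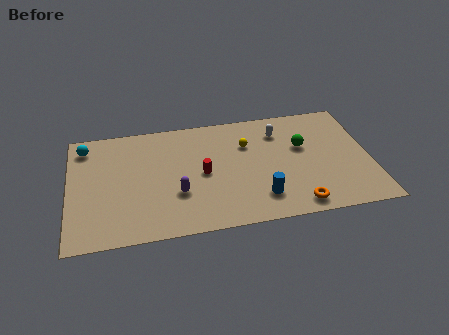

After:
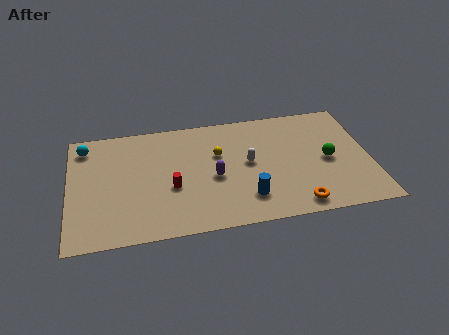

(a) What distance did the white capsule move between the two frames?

2.8

The white capsule was near (11.5, 7.0) before and (9.7, 4.8) after, so it travelled √(1.8² + 2.2²) ≈ 2.8 units.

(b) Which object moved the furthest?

the white capsule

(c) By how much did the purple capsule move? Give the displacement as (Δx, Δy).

(2.0, 0.9)

The purple capsule was at about (5.8, 3.1) and moved to about (7.8, 4.0).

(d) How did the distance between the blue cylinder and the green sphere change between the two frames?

+0.6

They were about 4.4 units apart before and 5.0 after — 0.6 units further apart.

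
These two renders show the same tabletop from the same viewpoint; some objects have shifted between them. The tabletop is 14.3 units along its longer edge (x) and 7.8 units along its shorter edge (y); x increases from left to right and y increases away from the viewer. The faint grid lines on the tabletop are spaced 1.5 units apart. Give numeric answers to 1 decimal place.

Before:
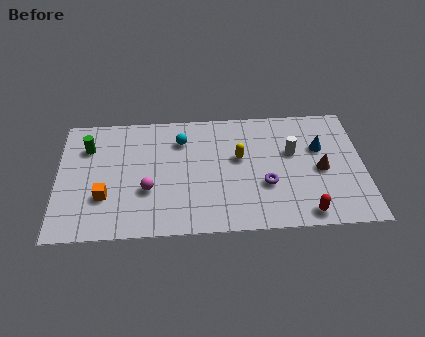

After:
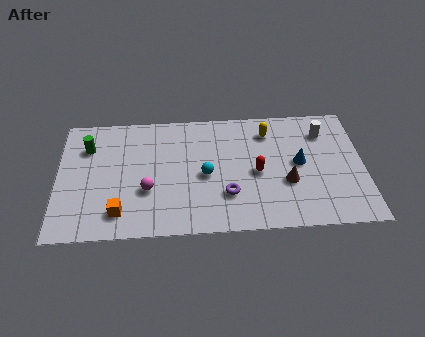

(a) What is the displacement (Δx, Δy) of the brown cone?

(-1.6, -0.7)

From the two frames, the brown cone sits at roughly (12.3, 3.6) before and (10.7, 2.9) after.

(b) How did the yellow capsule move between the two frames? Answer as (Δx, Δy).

(1.4, 1.6)

The yellow capsule was at about (8.5, 4.6) and moved to about (9.9, 6.2).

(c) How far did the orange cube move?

1.2

The orange cube moved from about (2.2, 2.5) to (2.9, 1.5), a distance of √(0.7² + 1.0²) ≈ 1.2.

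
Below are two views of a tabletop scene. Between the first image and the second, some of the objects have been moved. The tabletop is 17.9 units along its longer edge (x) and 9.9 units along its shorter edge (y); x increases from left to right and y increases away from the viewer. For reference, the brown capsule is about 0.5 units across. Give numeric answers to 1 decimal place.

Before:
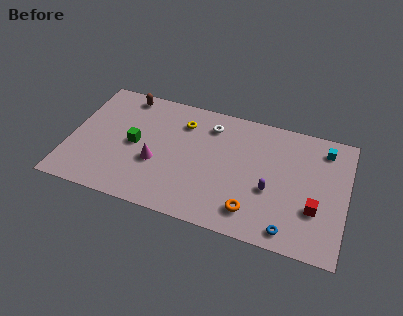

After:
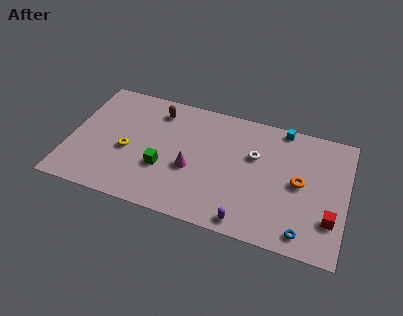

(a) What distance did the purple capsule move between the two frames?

3.2

The purple capsule moved from about (13.1, 3.9) to (11.8, 1.0), a distance of √(1.3² + 2.9²) ≈ 3.2.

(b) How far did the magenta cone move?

2.3

The magenta cone was near (5.7, 3.8) before and (8.0, 4.0) after, so it travelled √(2.3² + 0.2²) ≈ 2.3 units.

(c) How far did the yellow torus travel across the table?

4.7

The yellow torus moved from about (7.1, 7.6) to (3.8, 4.2), a distance of √(3.3² + 3.4²) ≈ 4.7.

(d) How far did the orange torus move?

4.2

The orange torus moved from about (12.1, 1.9) to (14.9, 5.0), a distance of √(2.8² + 3.1²) ≈ 4.2.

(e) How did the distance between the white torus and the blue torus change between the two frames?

-2.6

They were about 8.7 units apart before and 6.1 after — 2.6 units closer together.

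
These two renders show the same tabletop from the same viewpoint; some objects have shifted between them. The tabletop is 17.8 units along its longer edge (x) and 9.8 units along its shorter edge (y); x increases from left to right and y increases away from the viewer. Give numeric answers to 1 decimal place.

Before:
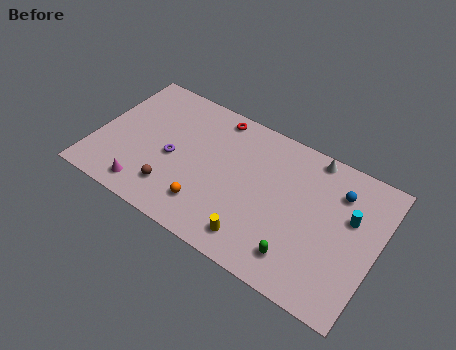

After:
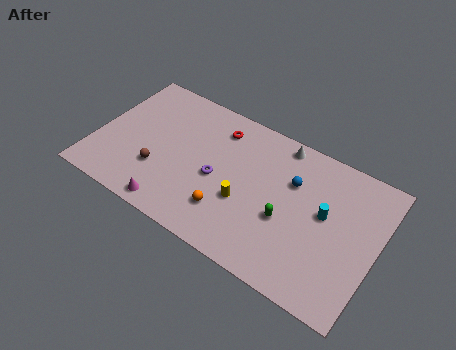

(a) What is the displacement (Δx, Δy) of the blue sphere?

(-2.8, -0.8)

The blue sphere started near (15.1, 7.4) and ended near (12.3, 6.6).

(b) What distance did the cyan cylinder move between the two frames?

1.6

From (16.0, 6.1) to (14.5, 5.5), the cyan cylinder covered √(1.5² + 0.6²) ≈ 1.6 units.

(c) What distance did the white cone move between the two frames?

2.0

From (13.2, 8.9) to (11.2, 8.8), the white cone covered √(2.0² + 0.1²) ≈ 2.0 units.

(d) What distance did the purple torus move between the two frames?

2.9

From (4.9, 4.4) to (7.8, 4.4), the purple torus covered √(2.9² + 0.0²) ≈ 2.9 units.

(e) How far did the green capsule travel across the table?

2.3

The green capsule was near (13.4, 1.9) before and (12.3, 3.9) after, so it travelled √(1.1² + 2.0²) ≈ 2.3 units.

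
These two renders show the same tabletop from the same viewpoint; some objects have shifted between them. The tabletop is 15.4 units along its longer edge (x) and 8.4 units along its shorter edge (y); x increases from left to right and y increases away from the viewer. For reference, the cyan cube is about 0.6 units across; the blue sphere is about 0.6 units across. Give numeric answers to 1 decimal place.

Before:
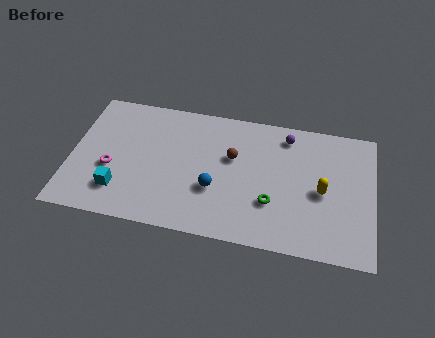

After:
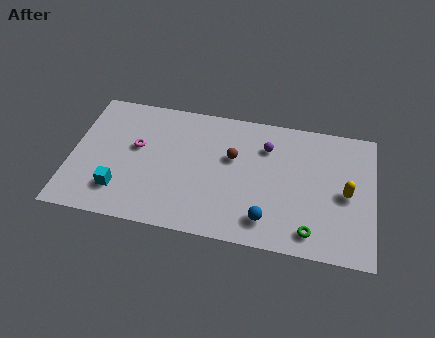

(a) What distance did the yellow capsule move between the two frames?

1.2

The yellow capsule was near (12.8, 3.9) before and (14.0, 4.0) after, so it travelled √(1.2² + 0.1²) ≈ 1.2 units.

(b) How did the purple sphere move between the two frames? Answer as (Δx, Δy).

(-1.0, -0.9)

The purple sphere was at about (10.9, 7.1) and moved to about (9.9, 6.2).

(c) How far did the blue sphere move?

3.0

The blue sphere moved from about (7.4, 3.0) to (10.1, 1.6), a distance of √(2.7² + 1.4²) ≈ 3.0.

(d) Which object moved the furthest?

the blue sphere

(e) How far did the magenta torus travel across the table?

2.0

From (2.1, 3.3) to (3.3, 4.9), the magenta torus covered √(1.2² + 1.6²) ≈ 2.0 units.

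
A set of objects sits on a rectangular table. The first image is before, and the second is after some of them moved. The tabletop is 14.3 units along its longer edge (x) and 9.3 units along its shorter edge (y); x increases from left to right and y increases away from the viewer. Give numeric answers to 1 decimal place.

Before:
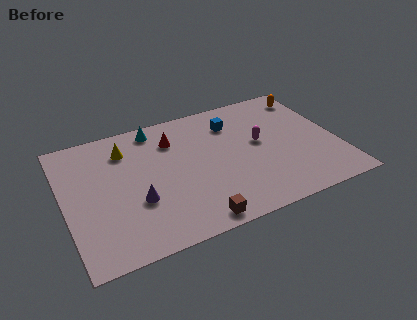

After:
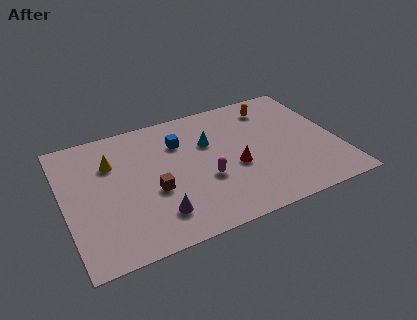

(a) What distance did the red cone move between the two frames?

4.3

From (5.9, 7.0) to (8.8, 3.8), the red cone covered √(2.9² + 3.2²) ≈ 4.3 units.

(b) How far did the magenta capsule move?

3.5

From (10.3, 5.1) to (7.2, 3.5), the magenta capsule covered √(3.1² + 1.6²) ≈ 3.5 units.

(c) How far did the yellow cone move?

1.1

The yellow cone moved from about (3.4, 7.2) to (2.6, 6.5), a distance of √(0.8² + 0.7²) ≈ 1.1.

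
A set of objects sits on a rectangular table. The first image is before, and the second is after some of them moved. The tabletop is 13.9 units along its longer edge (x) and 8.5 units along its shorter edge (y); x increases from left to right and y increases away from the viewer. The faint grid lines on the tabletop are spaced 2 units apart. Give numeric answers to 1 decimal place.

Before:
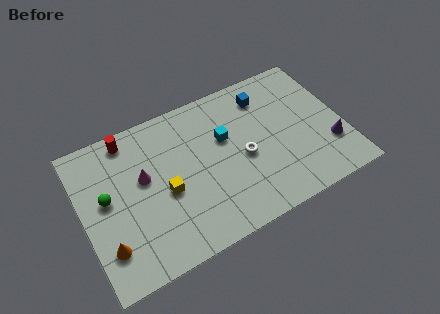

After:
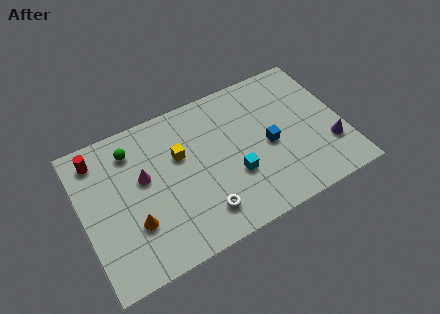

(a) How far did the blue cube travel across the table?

2.9

From (10.1, 6.8) to (9.9, 3.9), the blue cube covered √(0.2² + 2.9²) ≈ 2.9 units.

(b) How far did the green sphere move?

2.6

The green sphere was near (1.3, 4.7) before and (2.9, 6.8) after, so it travelled √(1.6² + 2.1²) ≈ 2.6 units.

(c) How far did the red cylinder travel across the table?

1.7

The red cylinder moved from about (2.8, 7.5) to (1.1, 7.1), a distance of √(1.7² + 0.4²) ≈ 1.7.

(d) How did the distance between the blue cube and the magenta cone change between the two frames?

-0.3

Before: roughly 7.0 units apart; after: 6.7. That's 0.3 units closer together.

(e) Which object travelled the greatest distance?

the white torus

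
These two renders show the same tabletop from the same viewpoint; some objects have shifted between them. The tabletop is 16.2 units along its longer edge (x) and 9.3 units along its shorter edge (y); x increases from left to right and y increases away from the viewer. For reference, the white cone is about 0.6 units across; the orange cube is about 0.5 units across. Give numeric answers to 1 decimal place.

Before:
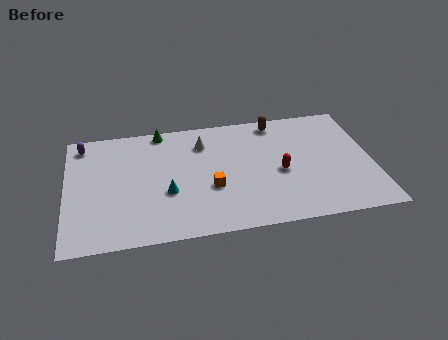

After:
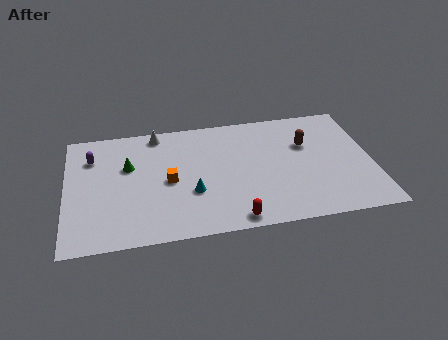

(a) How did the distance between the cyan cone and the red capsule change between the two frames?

-2.8

They were about 6.0 units apart before and 3.2 after — 2.8 units closer together.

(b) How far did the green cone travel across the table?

3.2

From (5.1, 8.5) to (3.3, 5.9), the green cone covered √(1.8² + 2.6²) ≈ 3.2 units.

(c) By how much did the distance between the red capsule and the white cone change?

+3.3

They were about 5.0 units apart before and 8.3 after — 3.3 units further apart.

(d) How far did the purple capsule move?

1.2

From (0.9, 8.0) to (1.4, 6.9), the purple capsule covered √(0.5² + 1.1²) ≈ 1.2 units.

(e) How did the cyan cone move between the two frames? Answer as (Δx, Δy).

(1.3, -0.2)

From the two frames, the cyan cone sits at roughly (5.3, 3.5) before and (6.6, 3.3) after.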